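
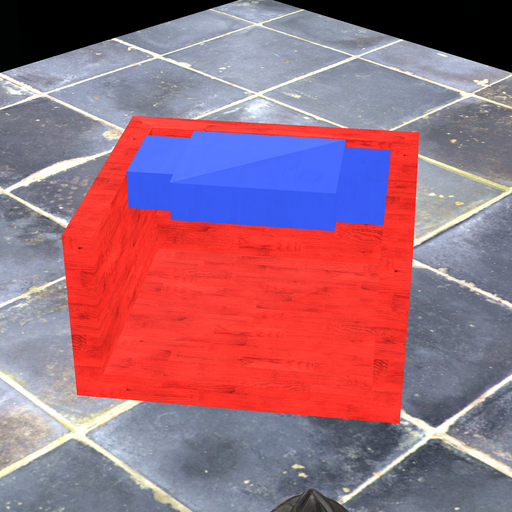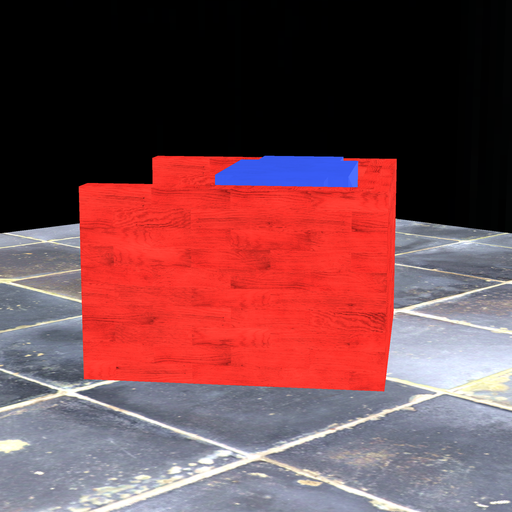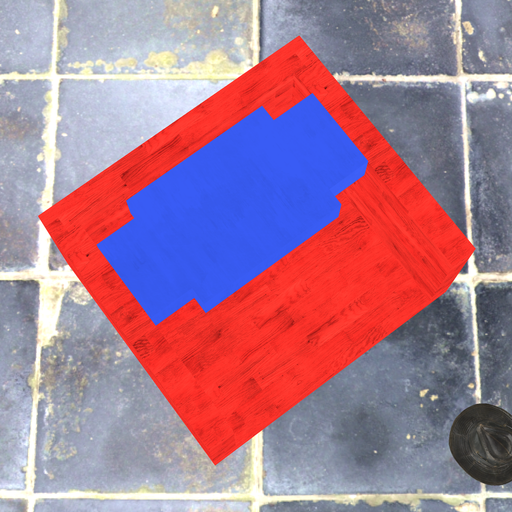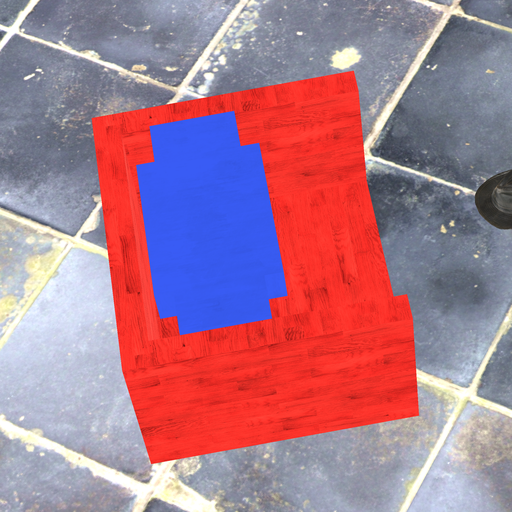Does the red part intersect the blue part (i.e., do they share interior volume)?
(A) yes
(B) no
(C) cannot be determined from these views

(B) no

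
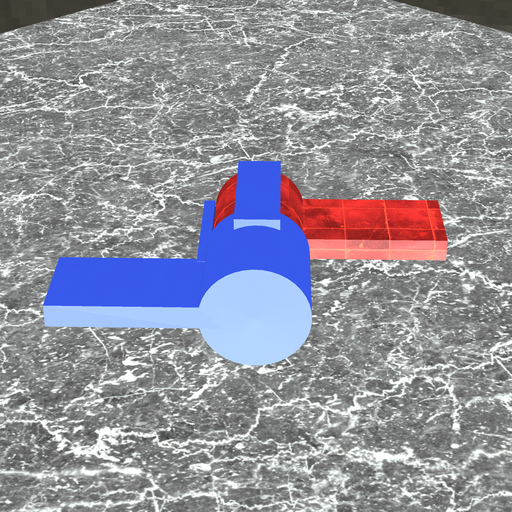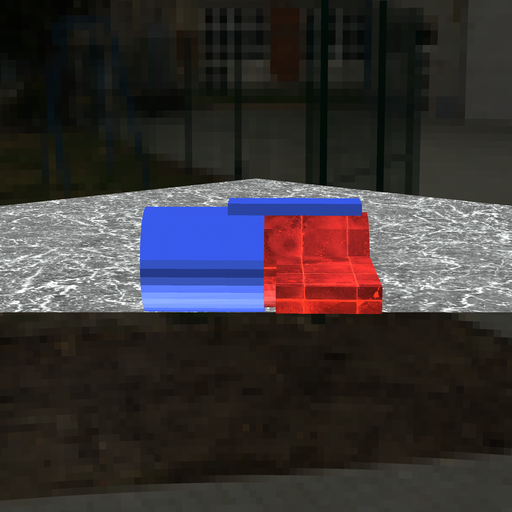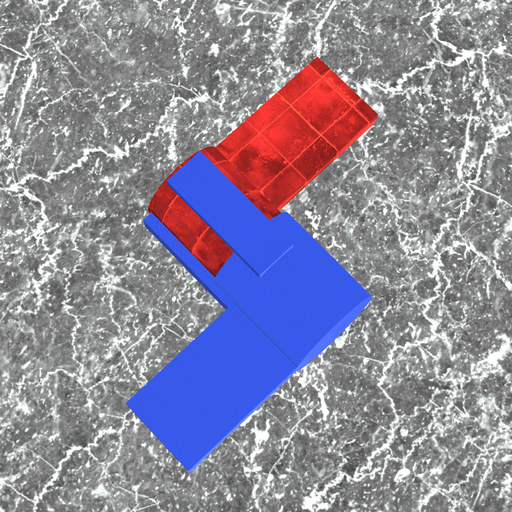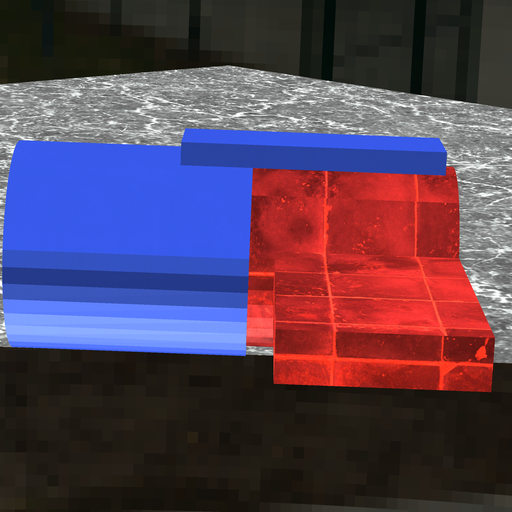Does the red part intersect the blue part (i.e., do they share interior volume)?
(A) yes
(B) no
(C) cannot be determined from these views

(A) yes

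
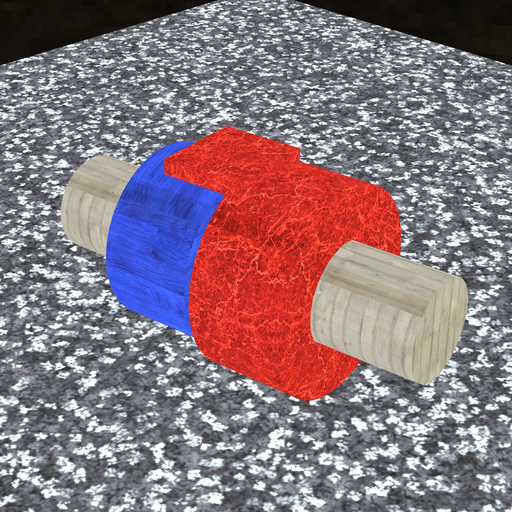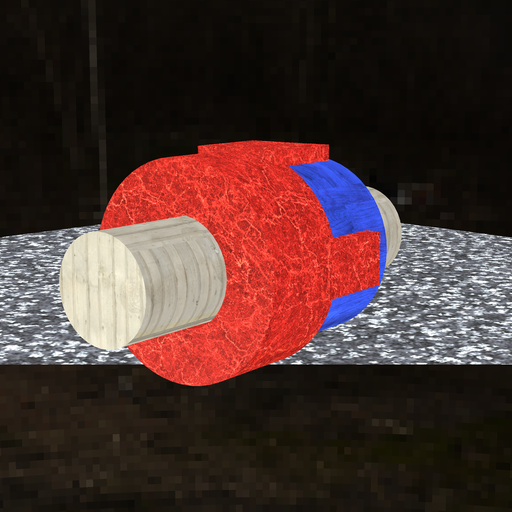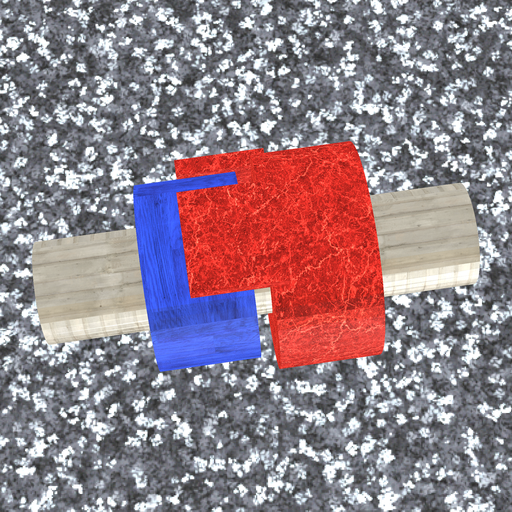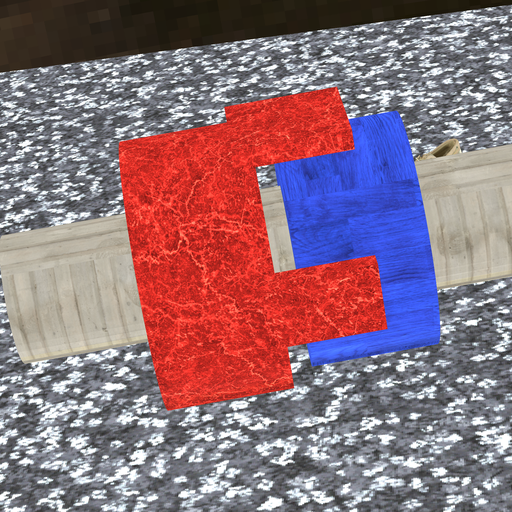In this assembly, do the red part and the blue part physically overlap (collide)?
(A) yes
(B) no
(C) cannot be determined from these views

(B) no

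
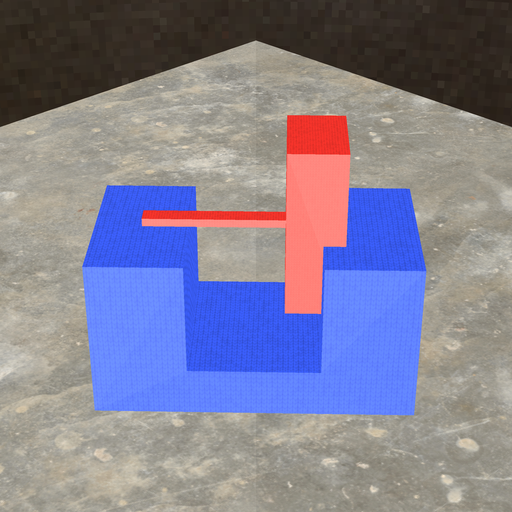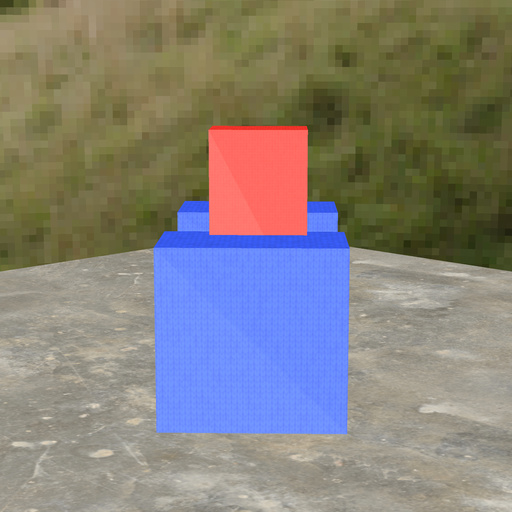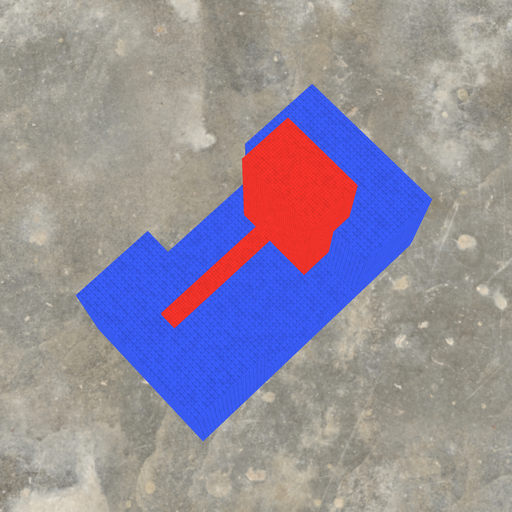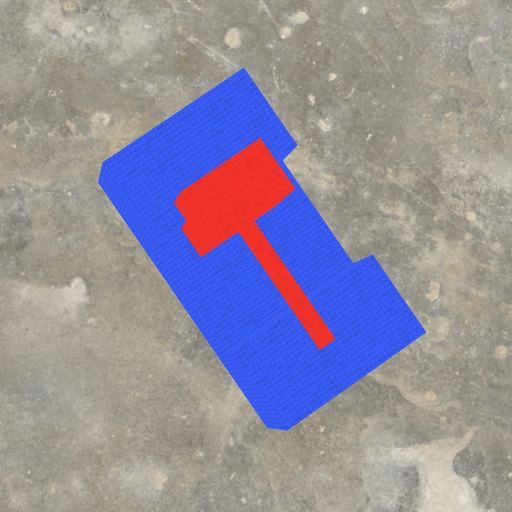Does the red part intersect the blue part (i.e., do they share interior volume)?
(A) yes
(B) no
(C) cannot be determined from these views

(A) yes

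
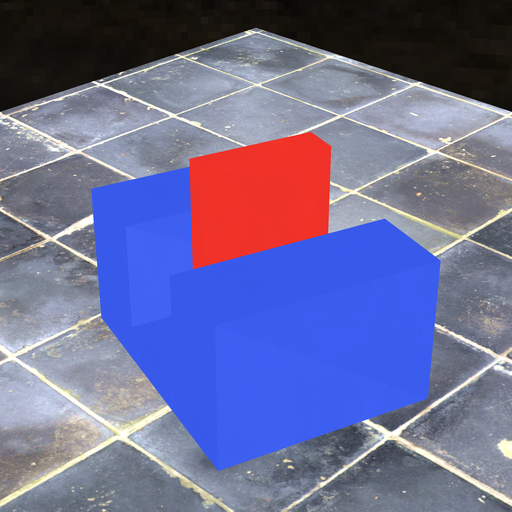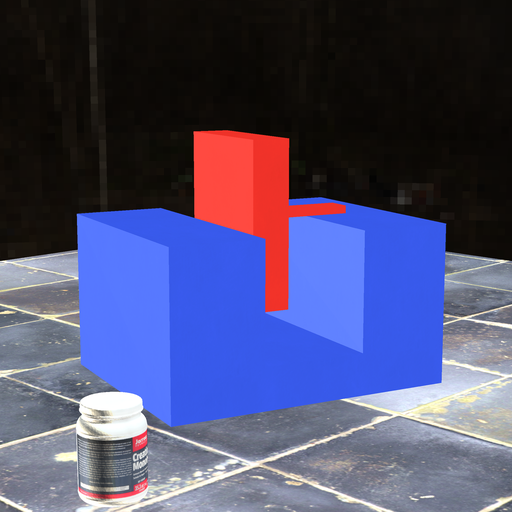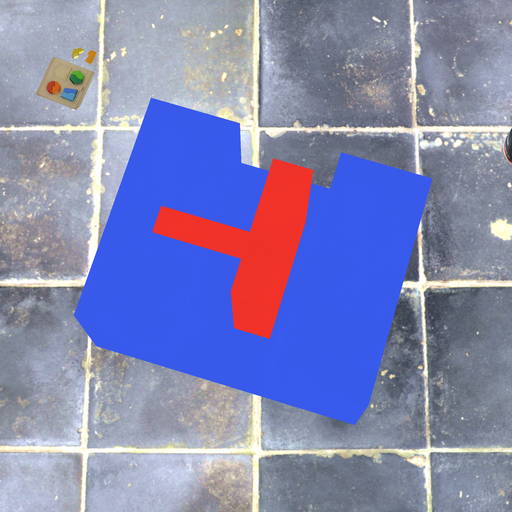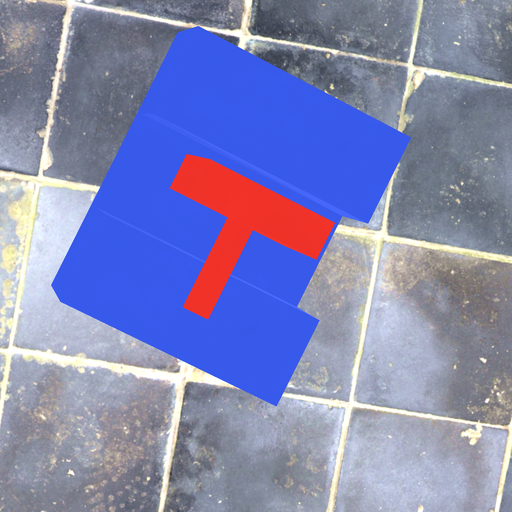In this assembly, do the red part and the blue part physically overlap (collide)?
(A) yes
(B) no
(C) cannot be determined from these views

(B) no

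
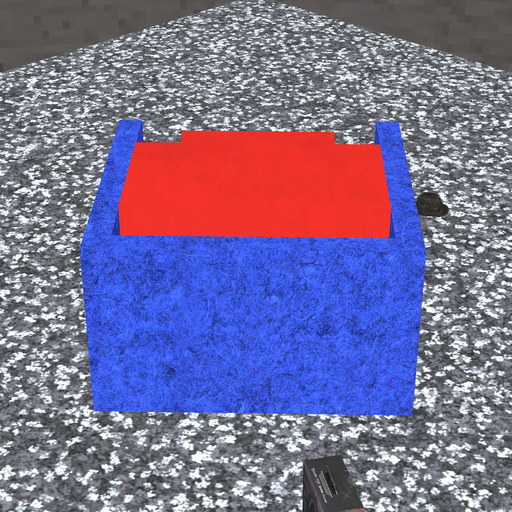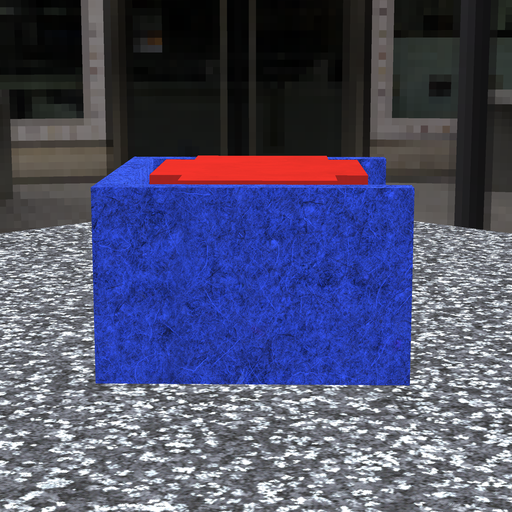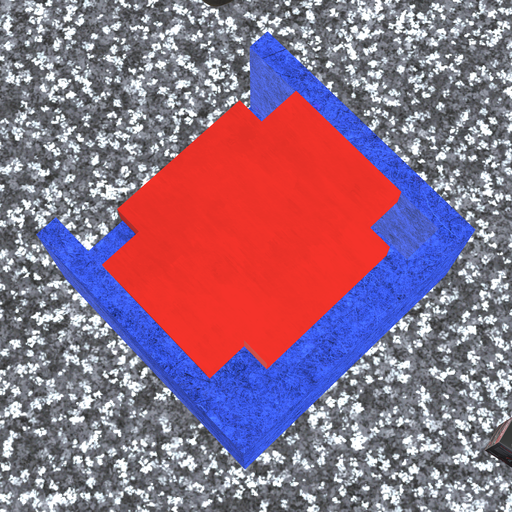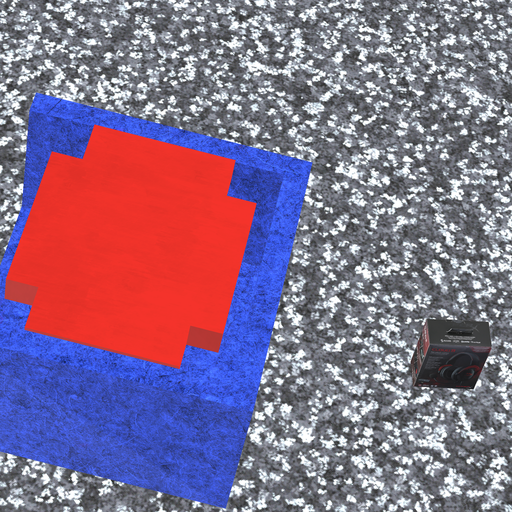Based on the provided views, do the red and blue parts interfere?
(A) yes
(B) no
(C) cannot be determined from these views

(B) no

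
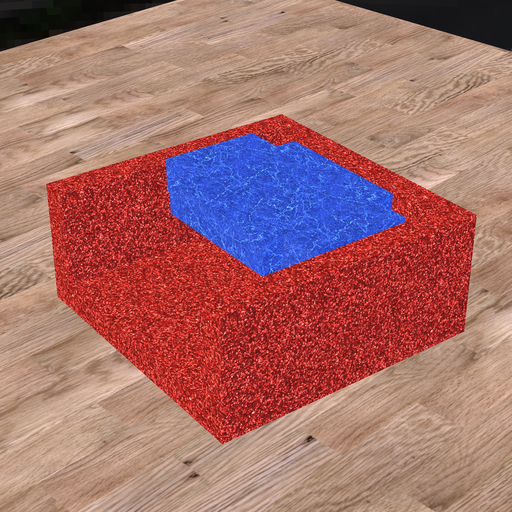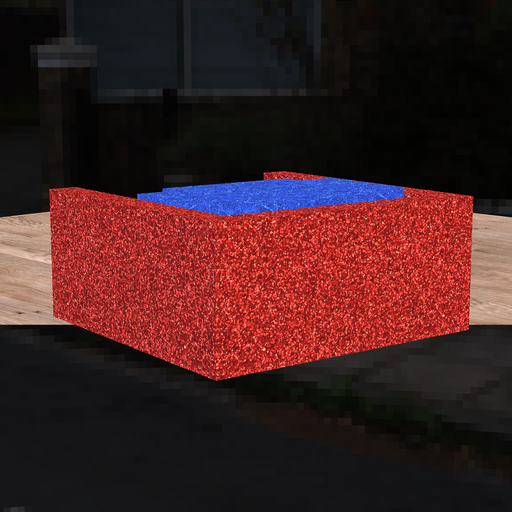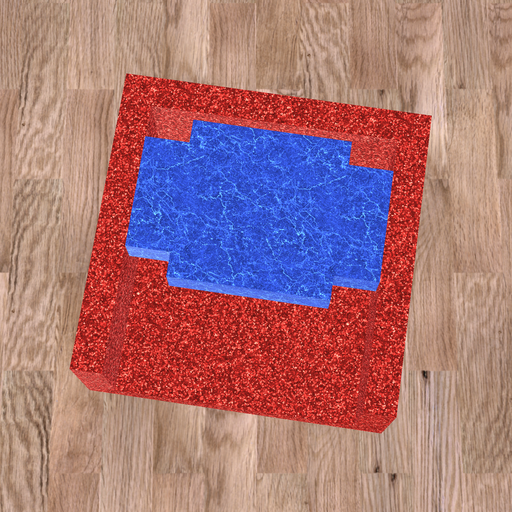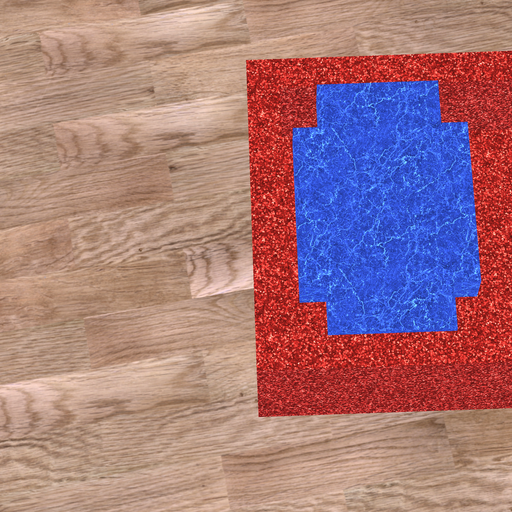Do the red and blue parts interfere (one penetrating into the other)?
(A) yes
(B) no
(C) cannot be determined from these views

(B) no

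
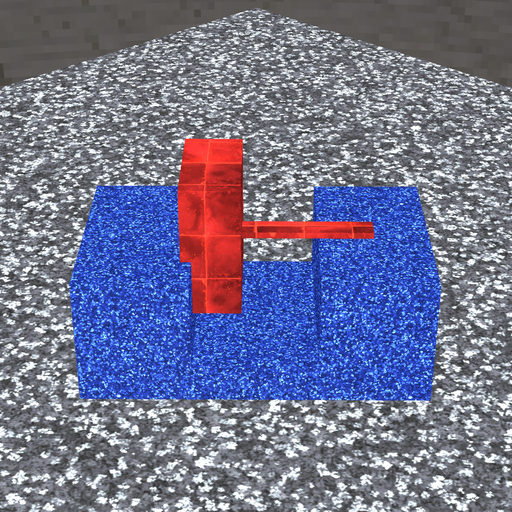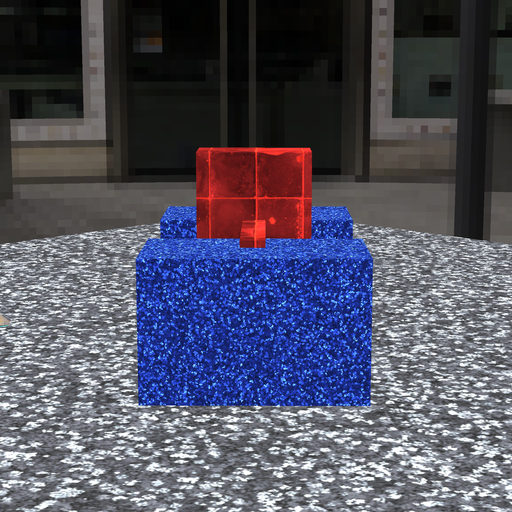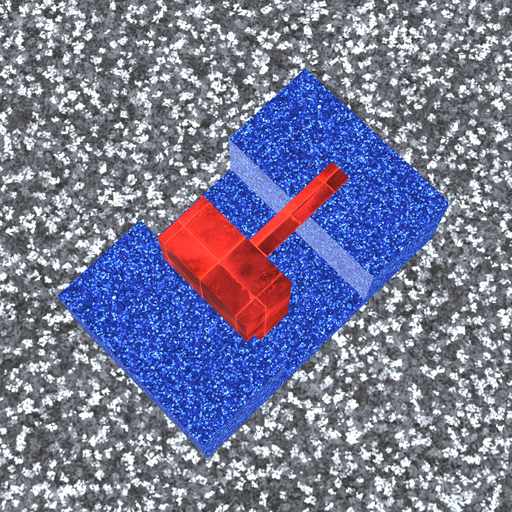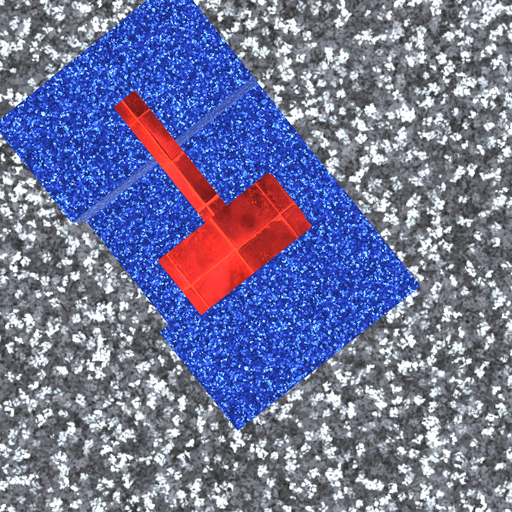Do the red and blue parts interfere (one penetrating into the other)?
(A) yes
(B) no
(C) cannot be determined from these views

(A) yes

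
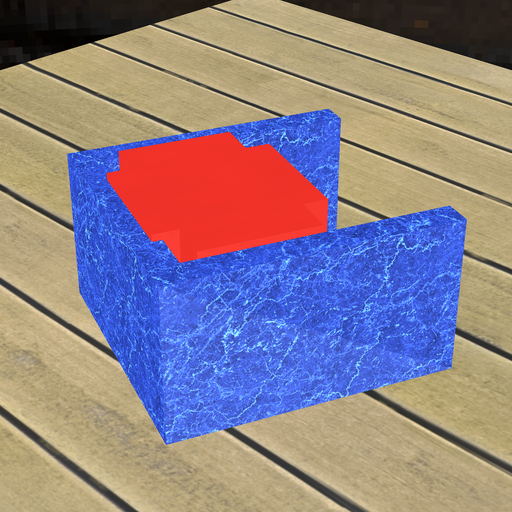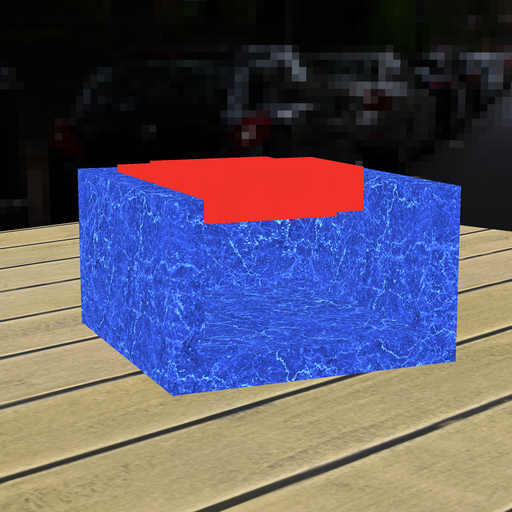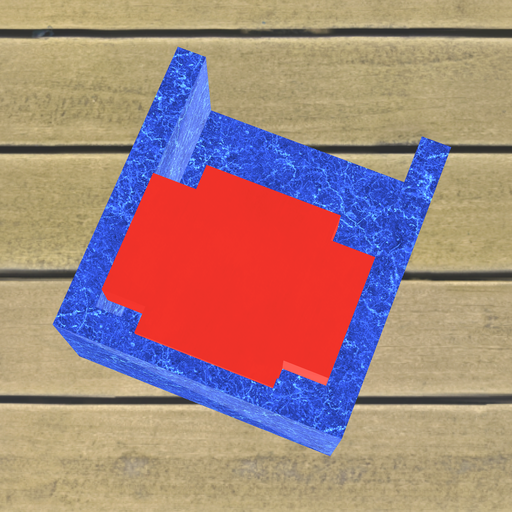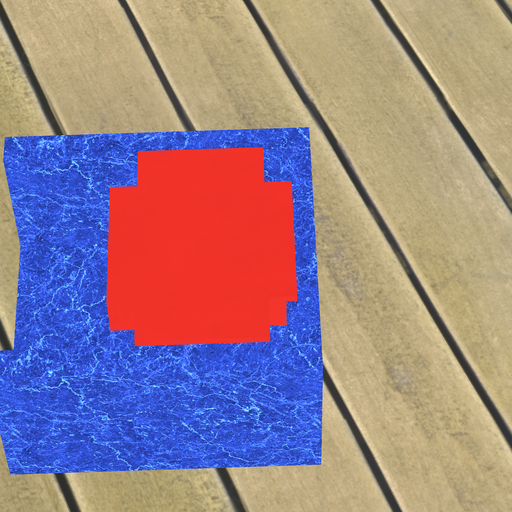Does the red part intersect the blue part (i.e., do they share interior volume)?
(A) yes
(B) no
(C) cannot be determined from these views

(A) yes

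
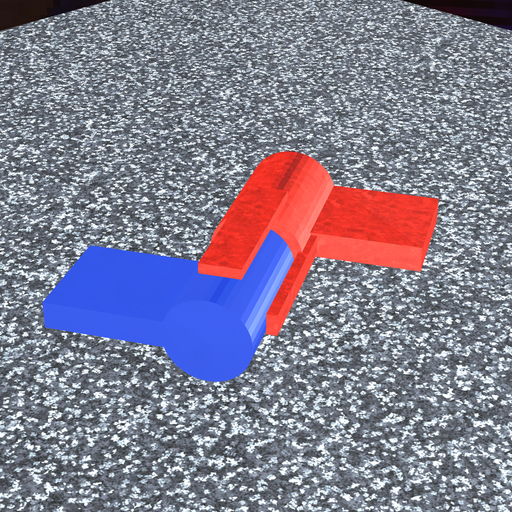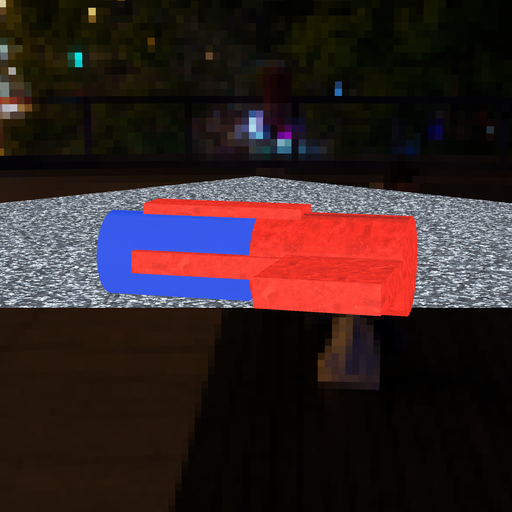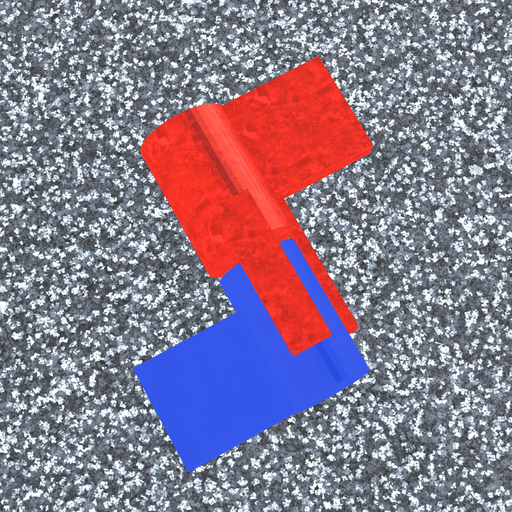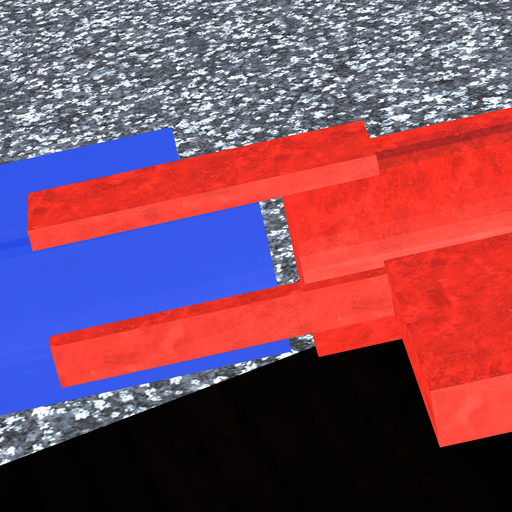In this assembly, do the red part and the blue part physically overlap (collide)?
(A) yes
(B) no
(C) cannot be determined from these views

(B) no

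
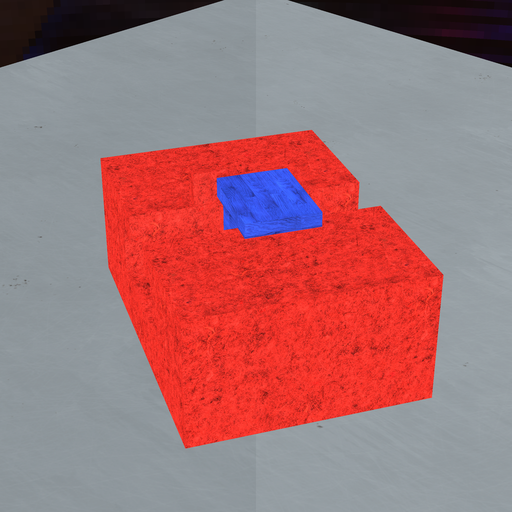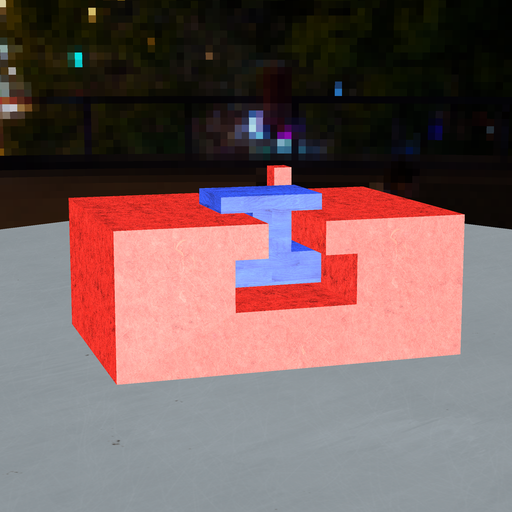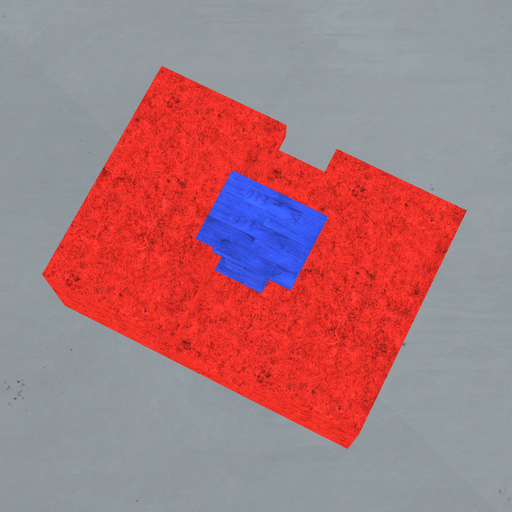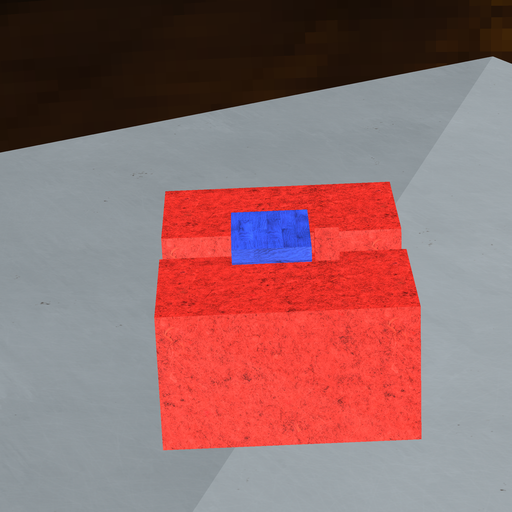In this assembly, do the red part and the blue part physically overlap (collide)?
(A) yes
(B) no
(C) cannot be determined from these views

(B) no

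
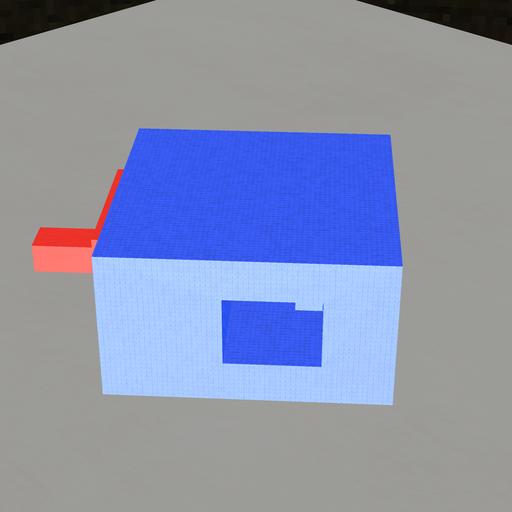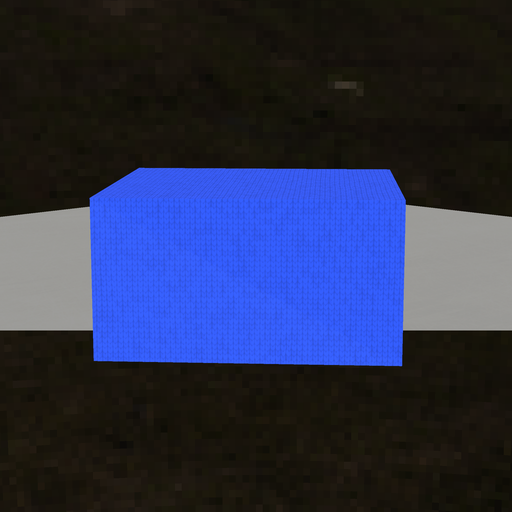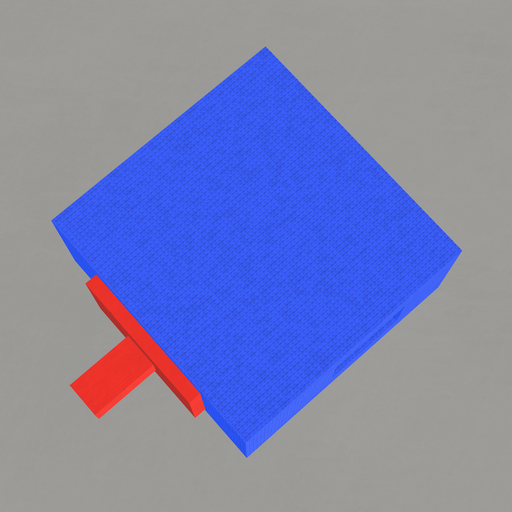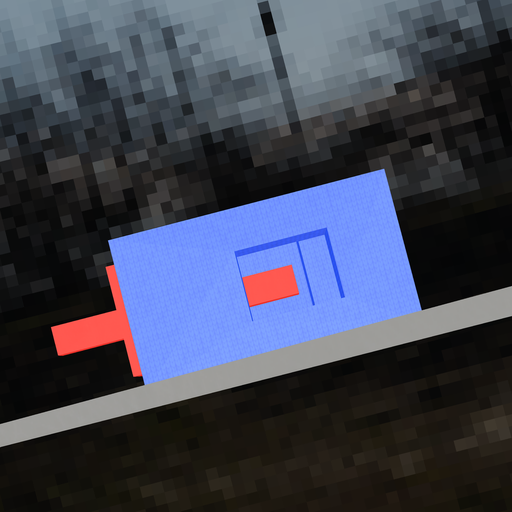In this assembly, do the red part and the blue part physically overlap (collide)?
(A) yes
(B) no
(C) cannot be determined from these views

(B) no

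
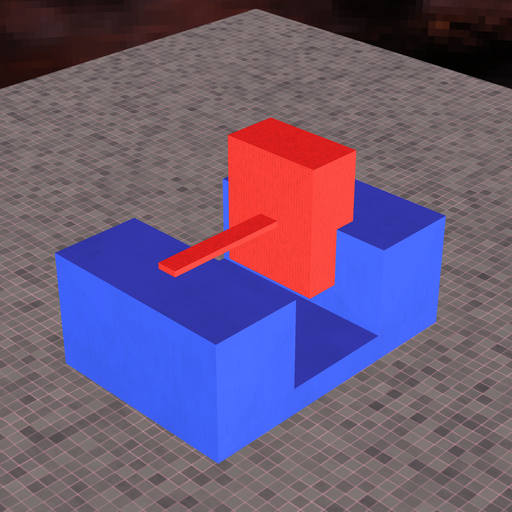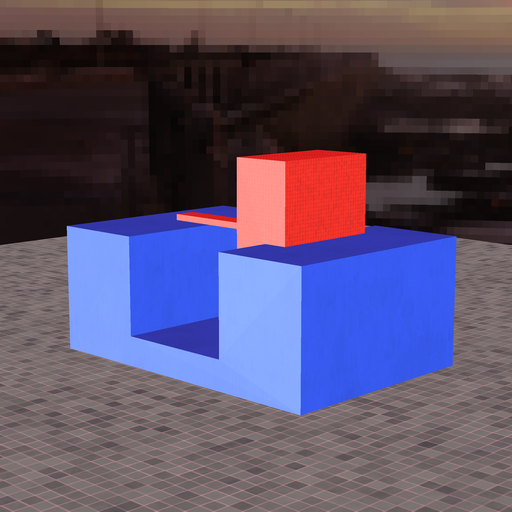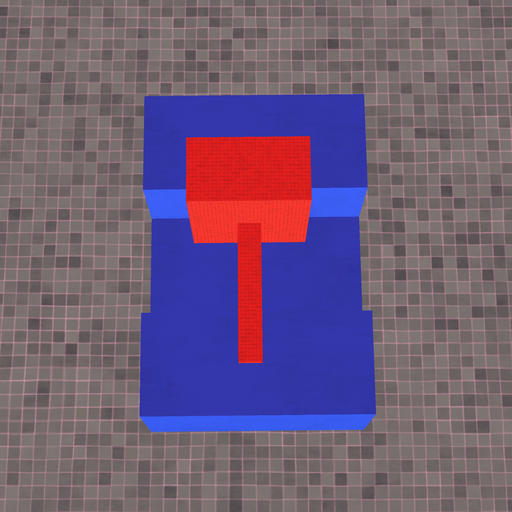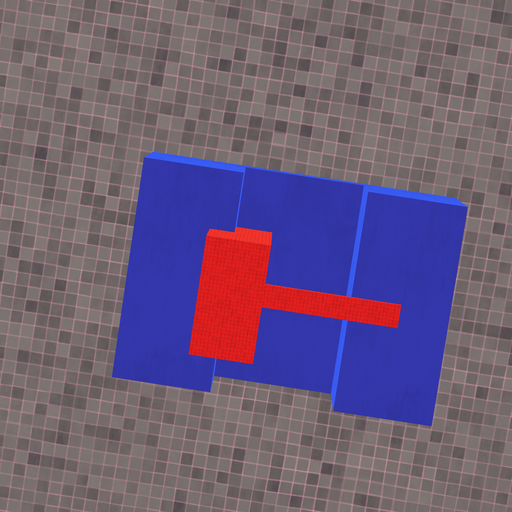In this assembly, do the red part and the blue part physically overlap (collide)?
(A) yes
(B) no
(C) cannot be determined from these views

(A) yes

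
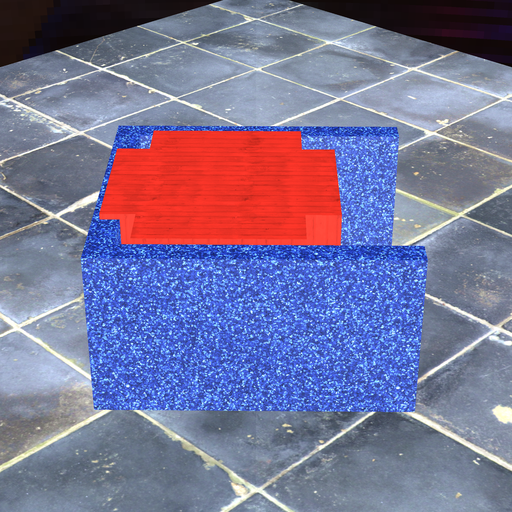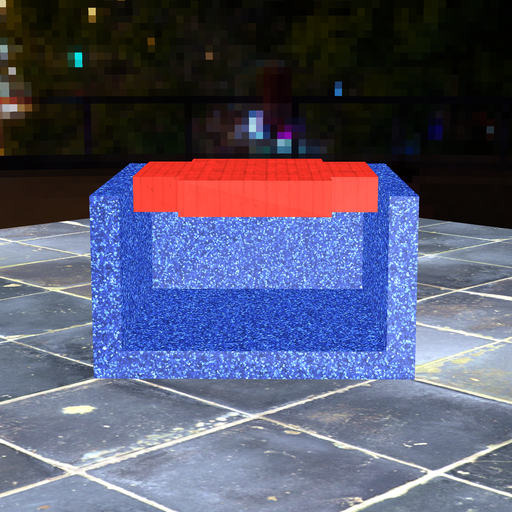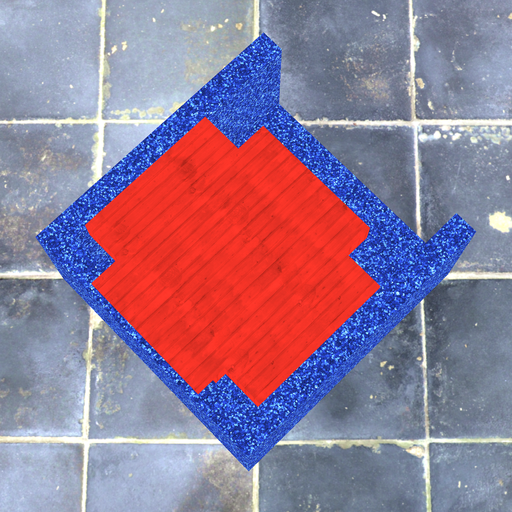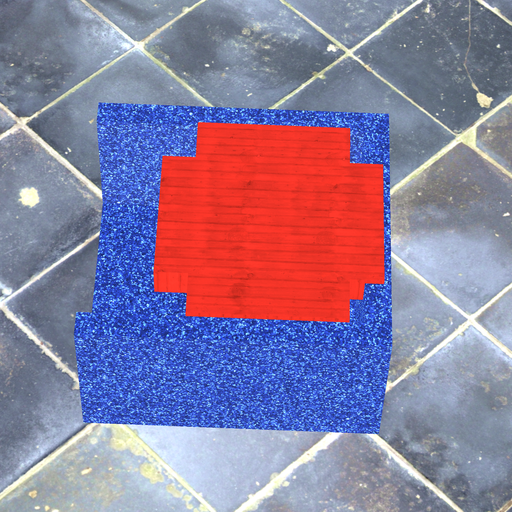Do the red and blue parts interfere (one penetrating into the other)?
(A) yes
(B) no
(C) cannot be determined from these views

(A) yes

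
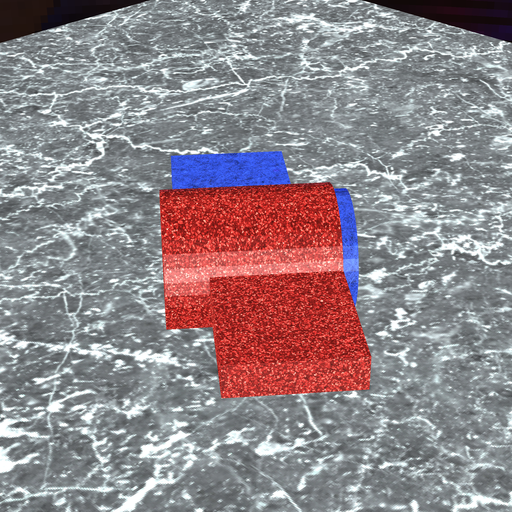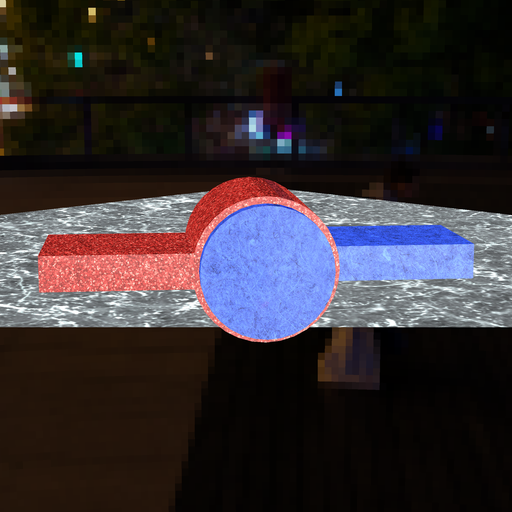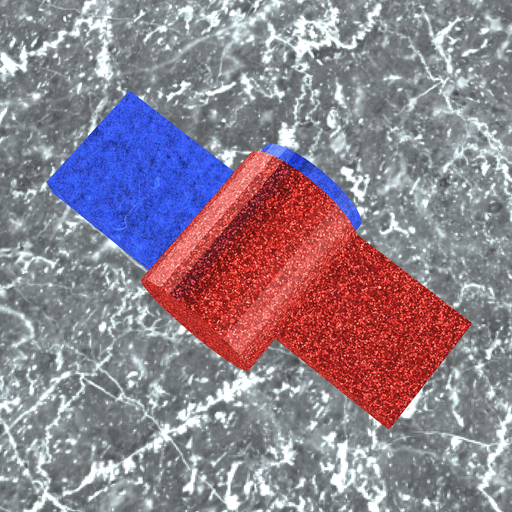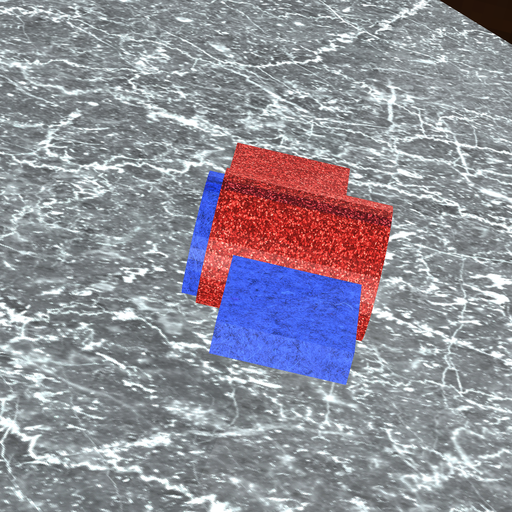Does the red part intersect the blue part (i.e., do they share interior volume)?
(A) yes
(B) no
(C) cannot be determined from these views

(A) yes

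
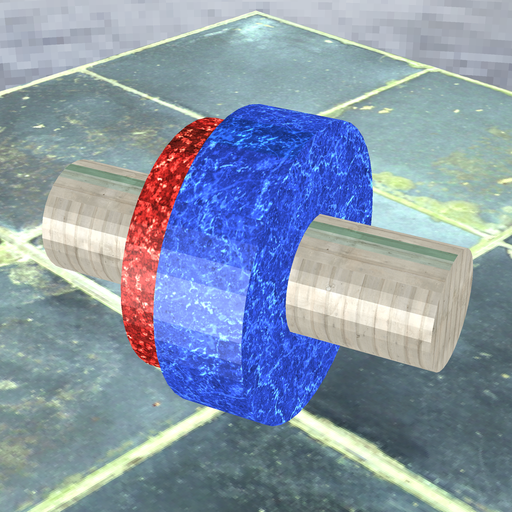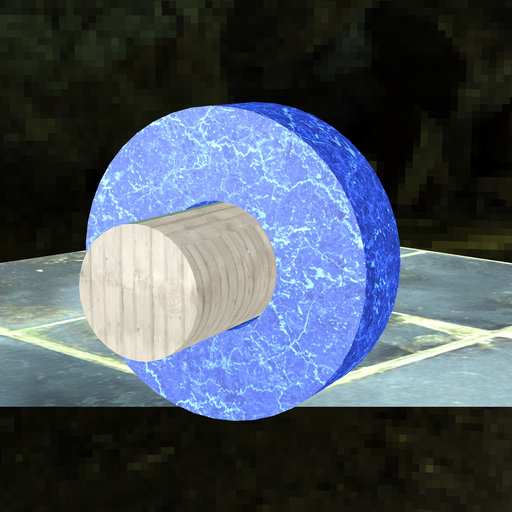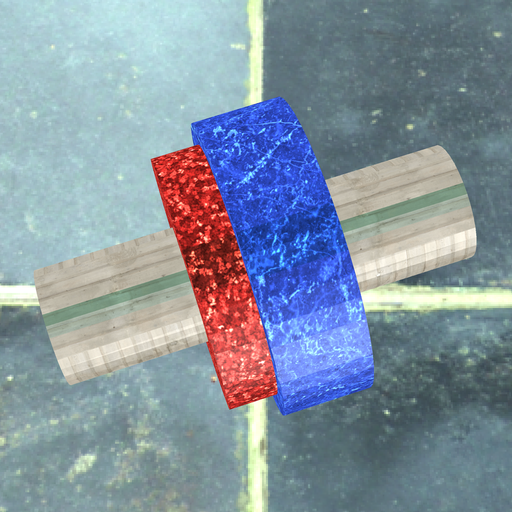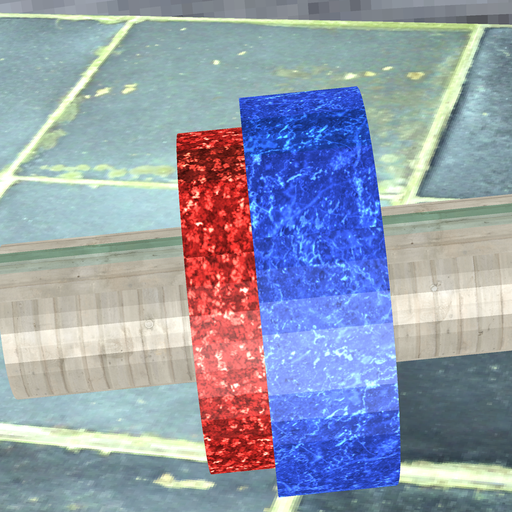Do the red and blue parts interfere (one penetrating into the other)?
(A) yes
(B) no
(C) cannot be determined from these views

(A) yes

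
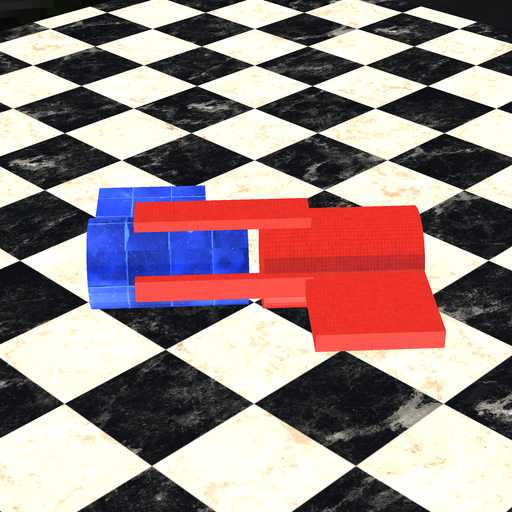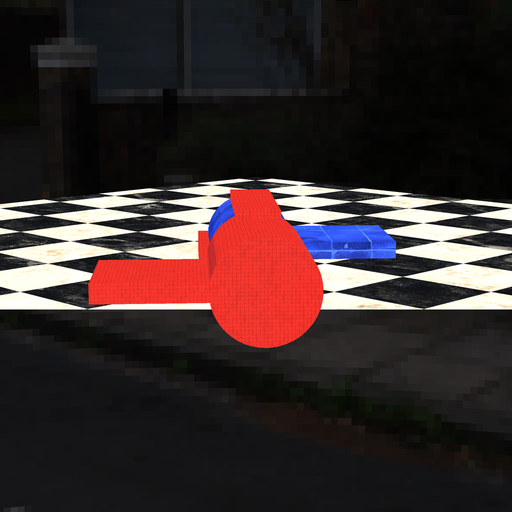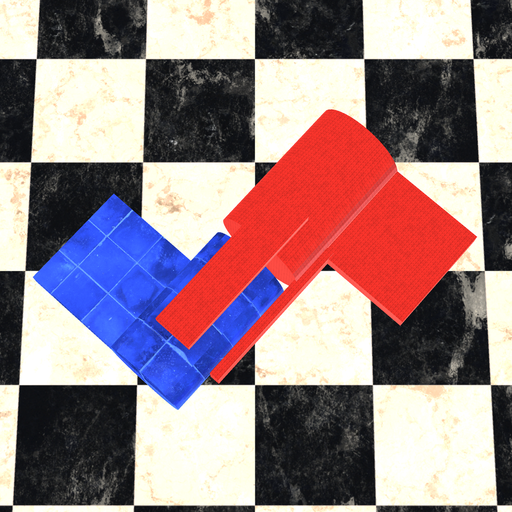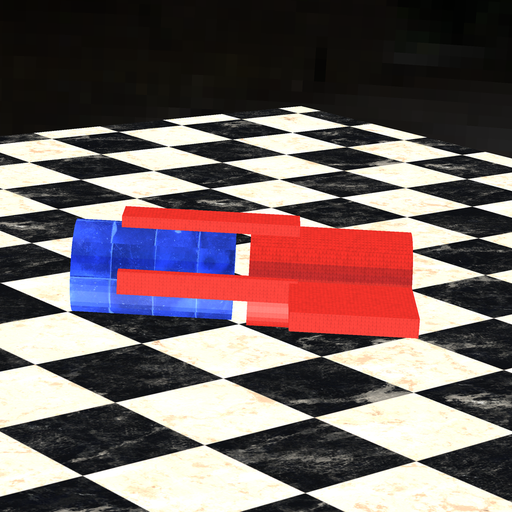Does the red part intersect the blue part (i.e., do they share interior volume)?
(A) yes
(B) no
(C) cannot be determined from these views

(B) no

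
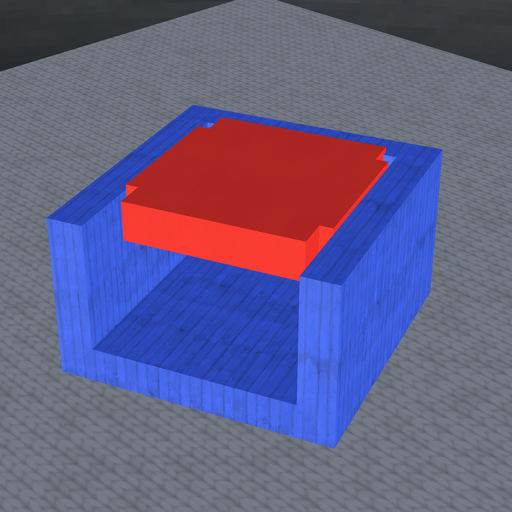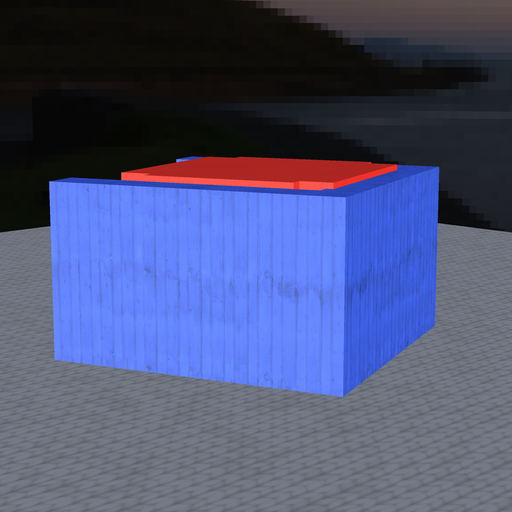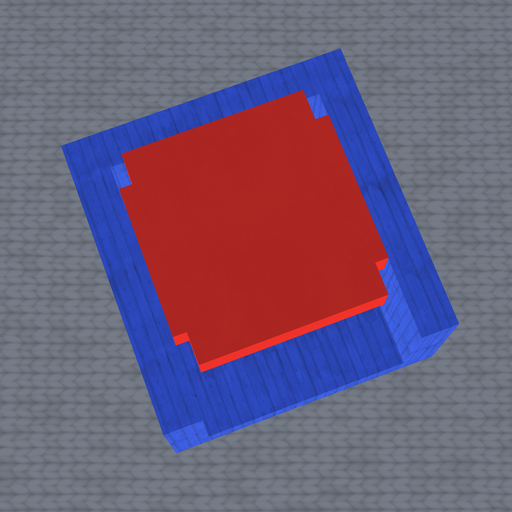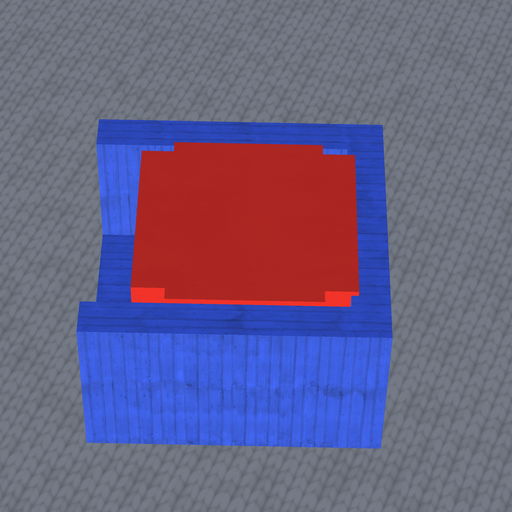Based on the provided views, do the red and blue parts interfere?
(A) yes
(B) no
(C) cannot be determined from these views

(A) yes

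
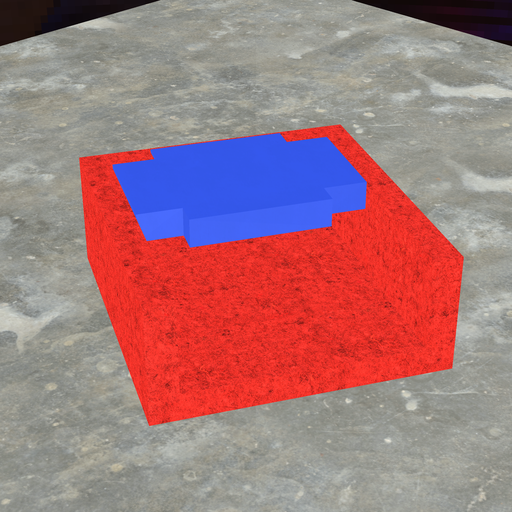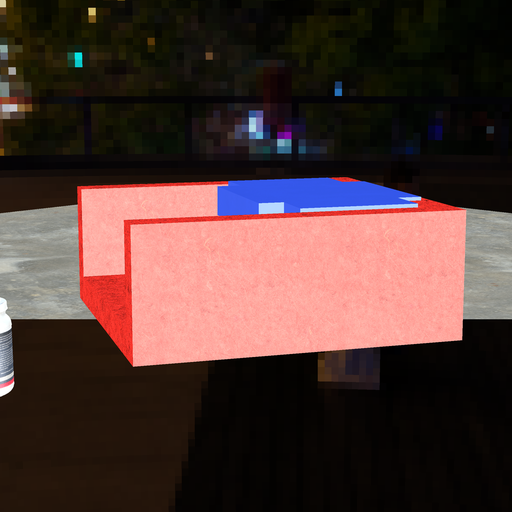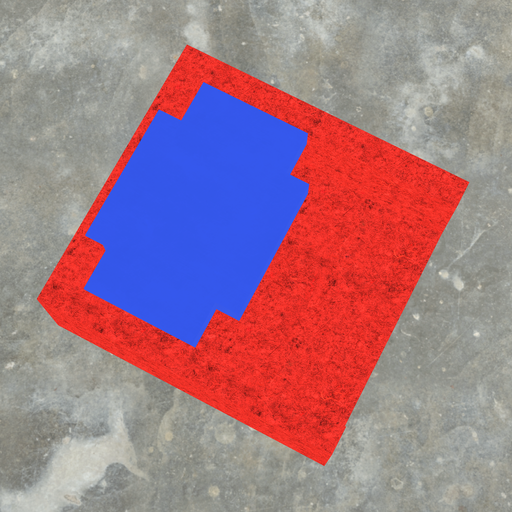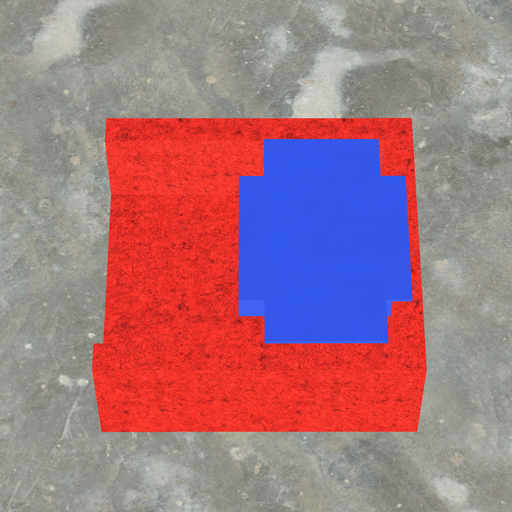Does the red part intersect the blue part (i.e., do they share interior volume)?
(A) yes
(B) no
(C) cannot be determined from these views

(A) yes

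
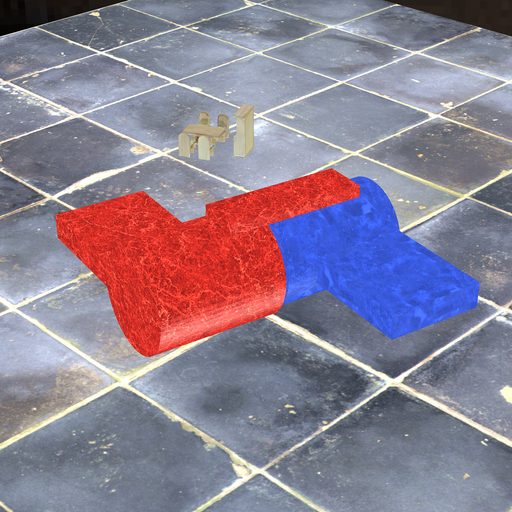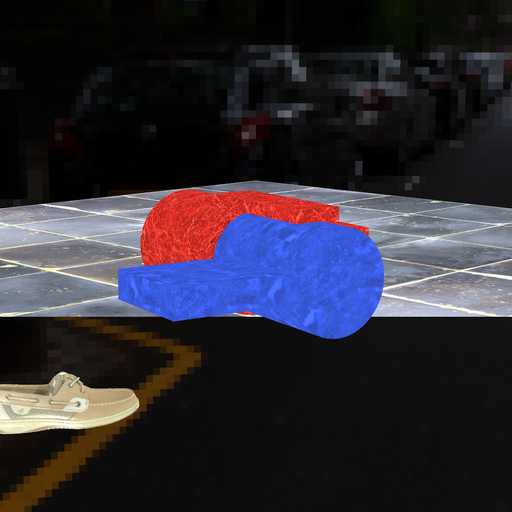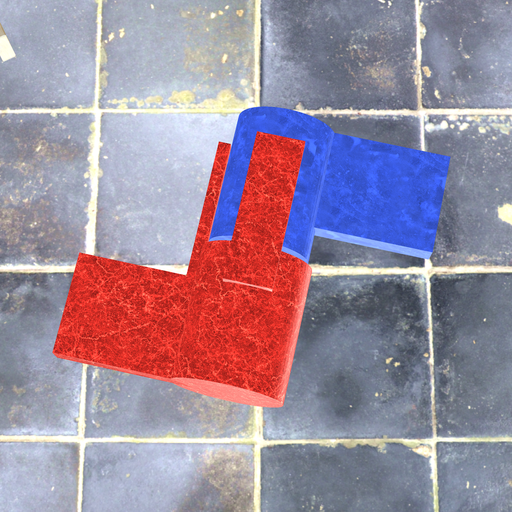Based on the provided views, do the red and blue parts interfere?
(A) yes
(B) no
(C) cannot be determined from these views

(B) no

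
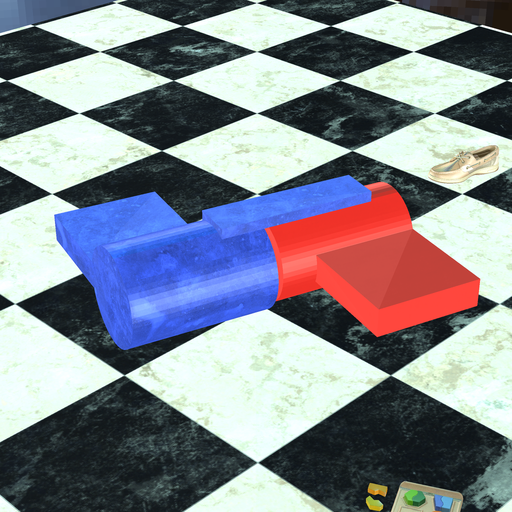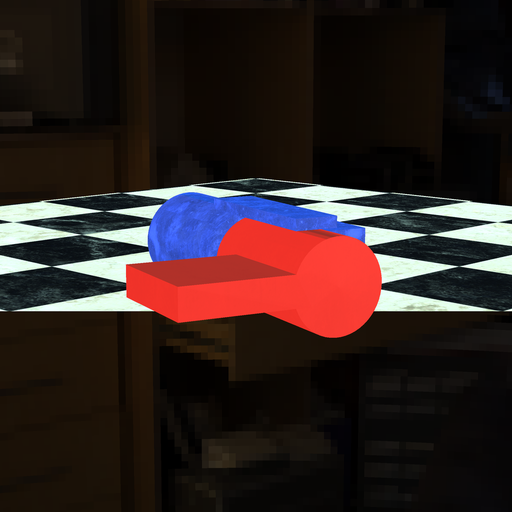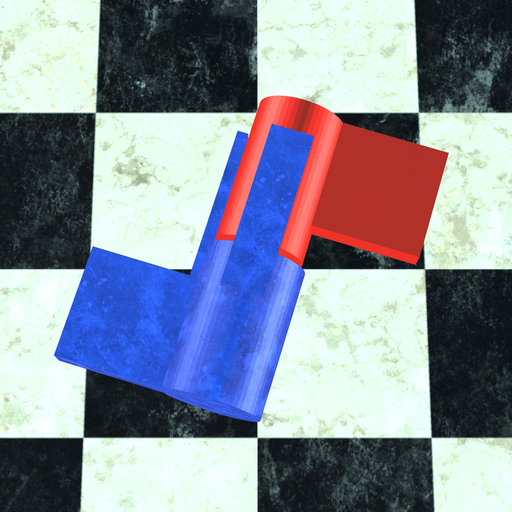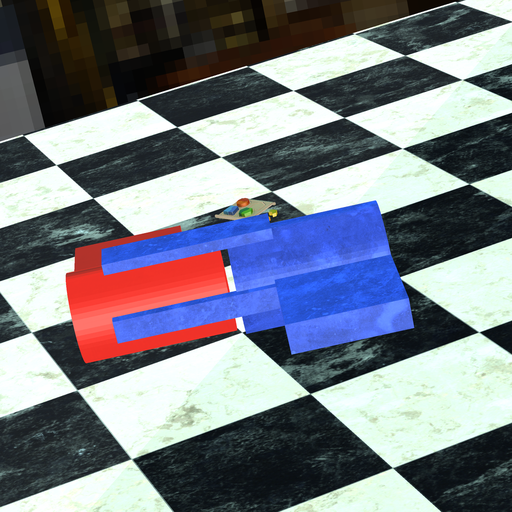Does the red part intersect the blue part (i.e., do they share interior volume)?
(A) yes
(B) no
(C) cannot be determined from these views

(B) no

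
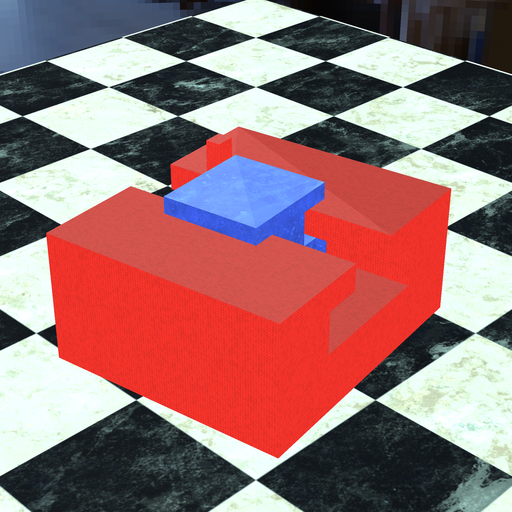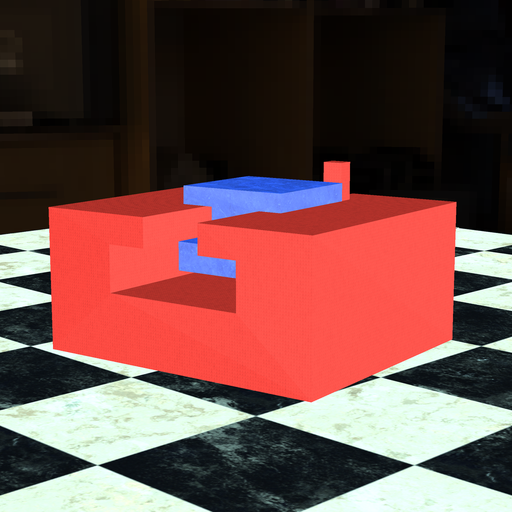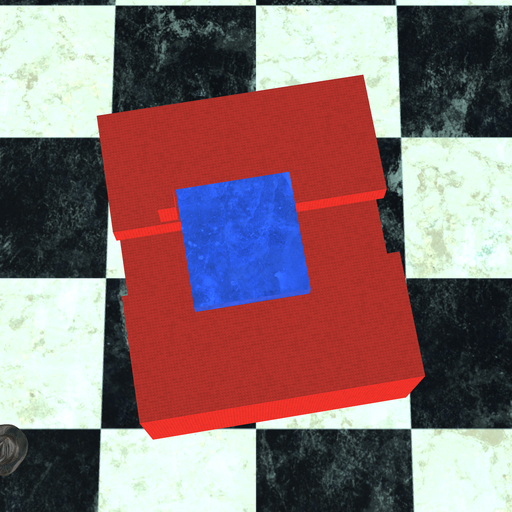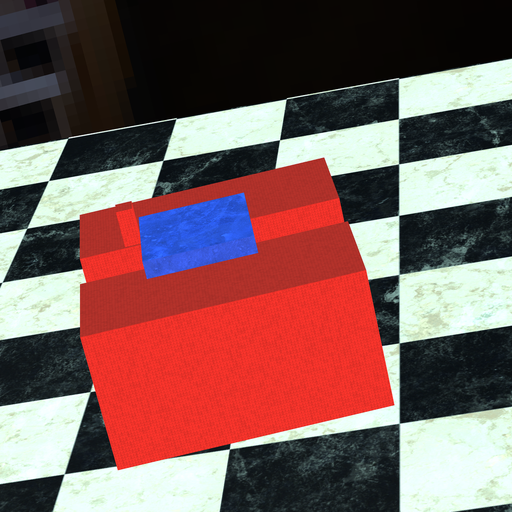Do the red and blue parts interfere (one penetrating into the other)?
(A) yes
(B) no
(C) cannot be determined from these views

(B) no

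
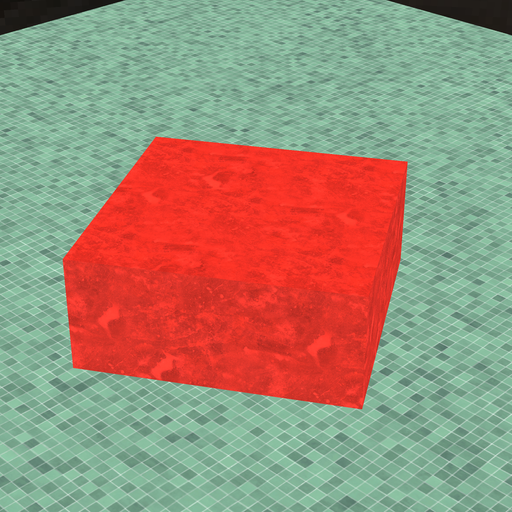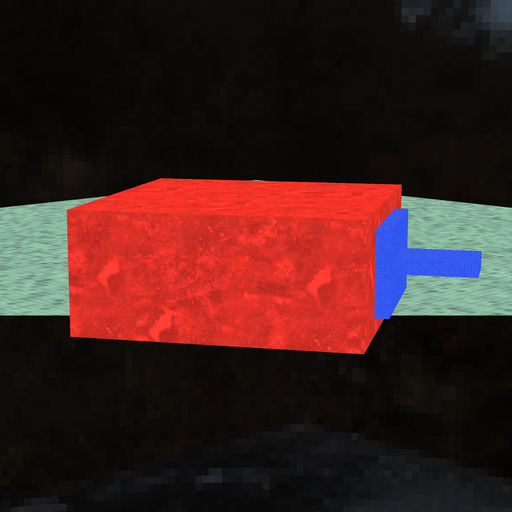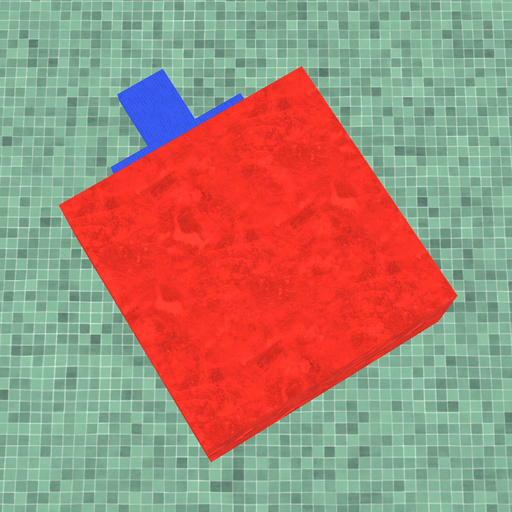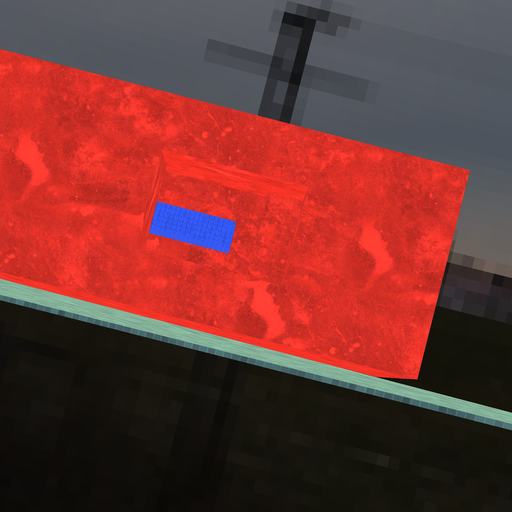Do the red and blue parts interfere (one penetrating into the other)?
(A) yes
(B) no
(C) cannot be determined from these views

(B) no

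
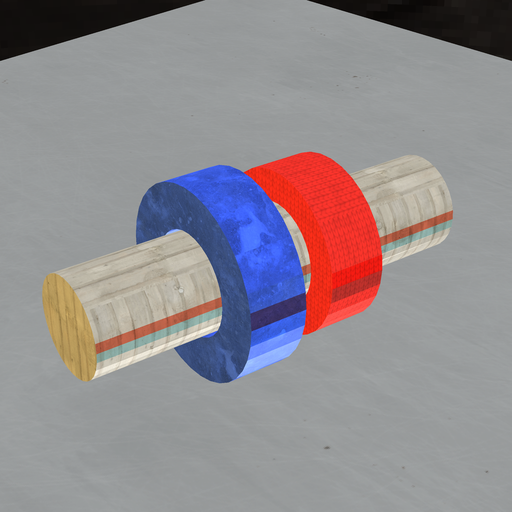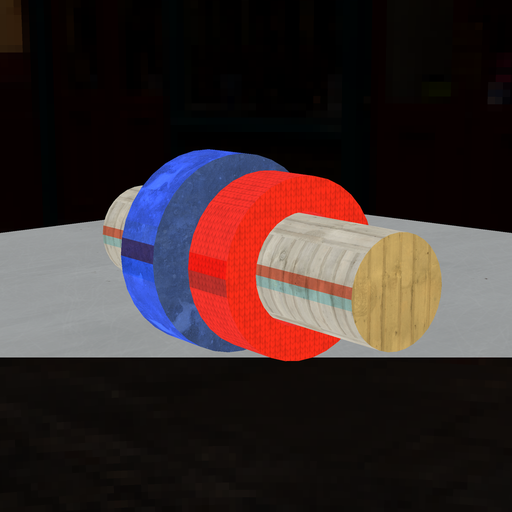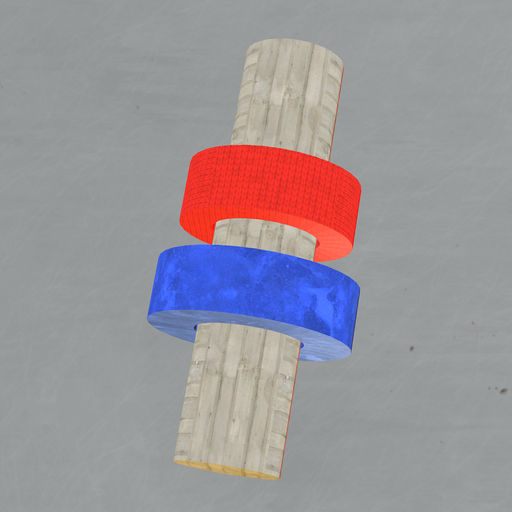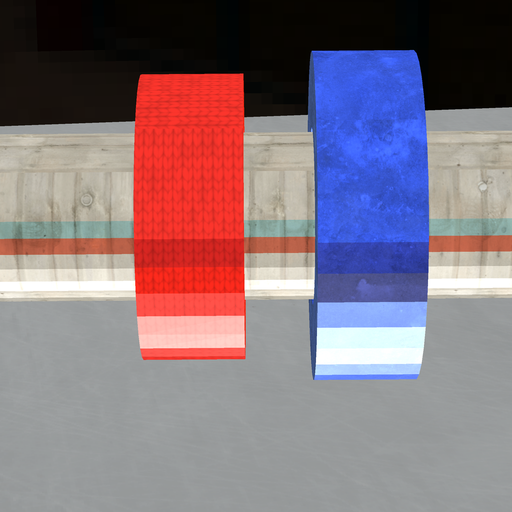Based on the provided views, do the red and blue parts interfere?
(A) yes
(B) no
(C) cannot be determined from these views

(B) no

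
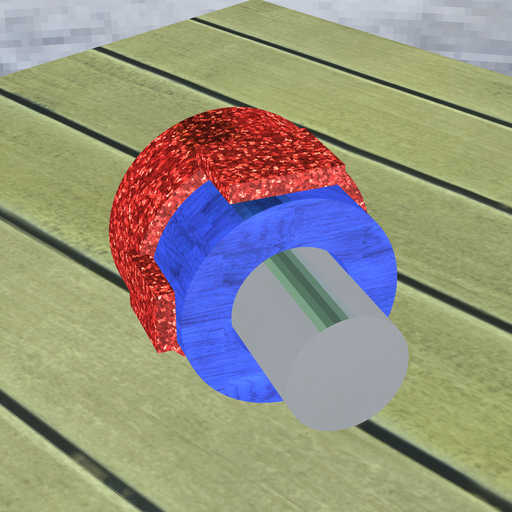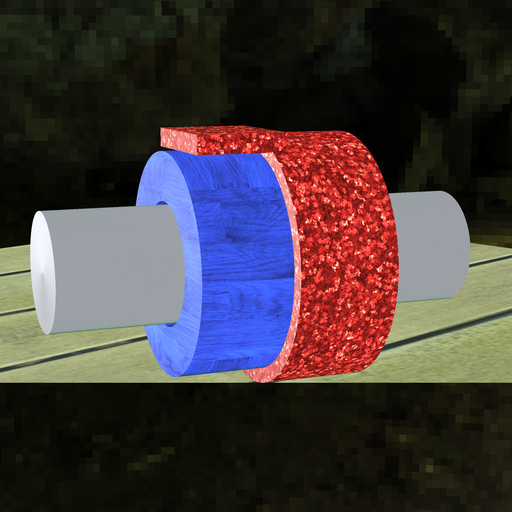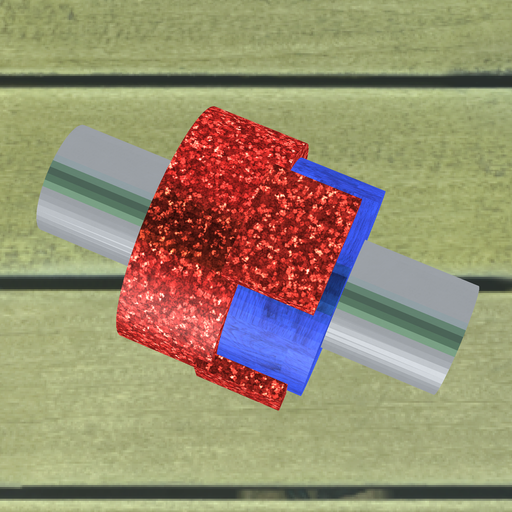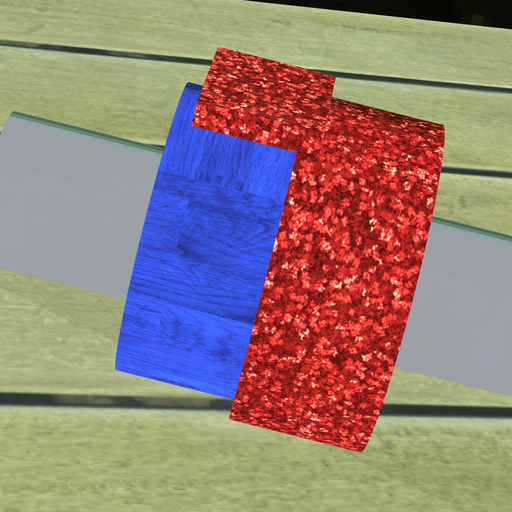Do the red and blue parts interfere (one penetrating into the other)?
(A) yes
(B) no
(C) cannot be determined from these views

(A) yes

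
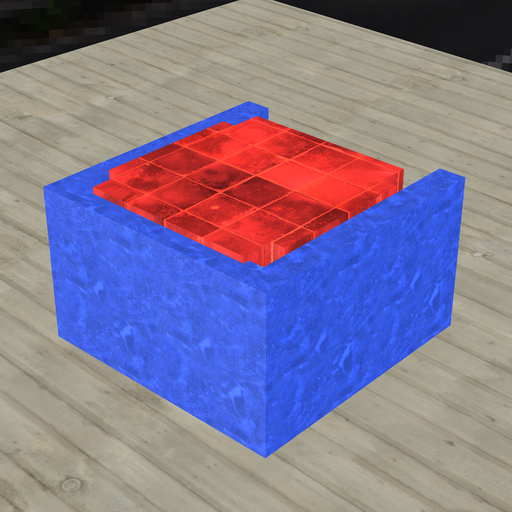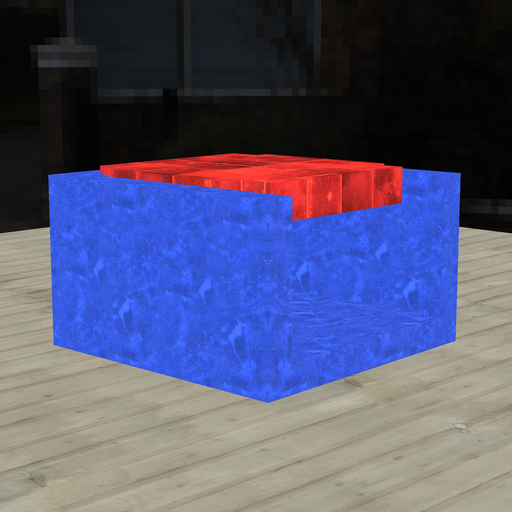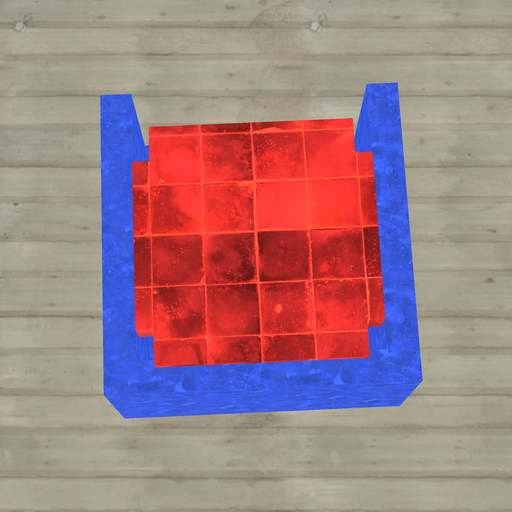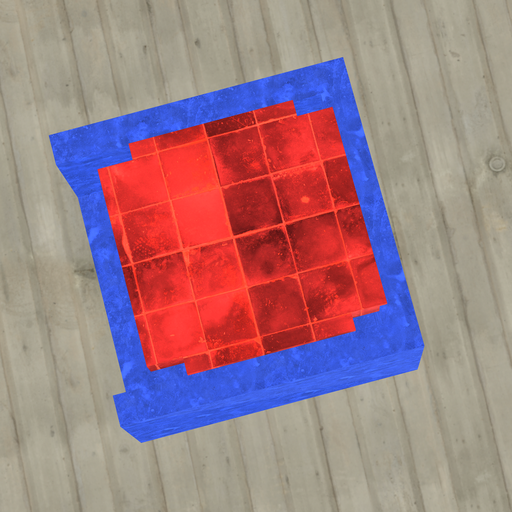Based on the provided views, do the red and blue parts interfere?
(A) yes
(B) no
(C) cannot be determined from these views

(A) yes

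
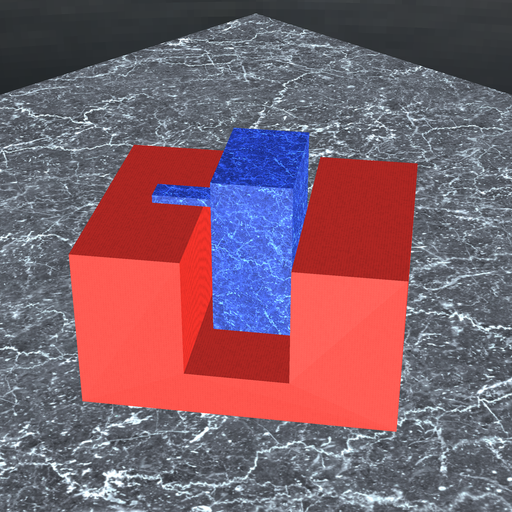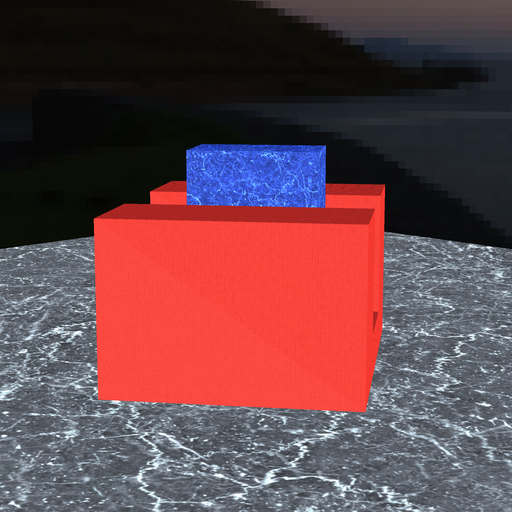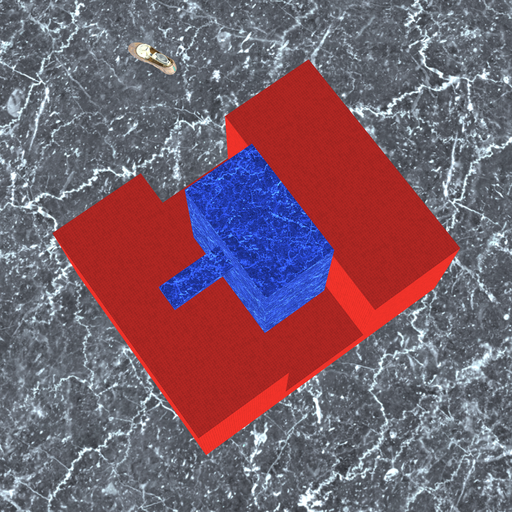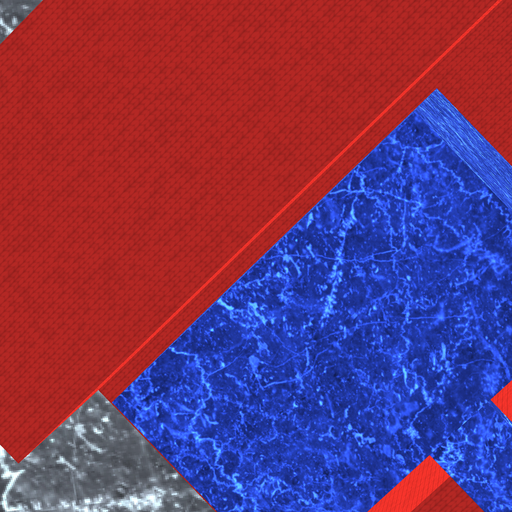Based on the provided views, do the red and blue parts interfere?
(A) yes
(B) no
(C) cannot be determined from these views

(B) no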